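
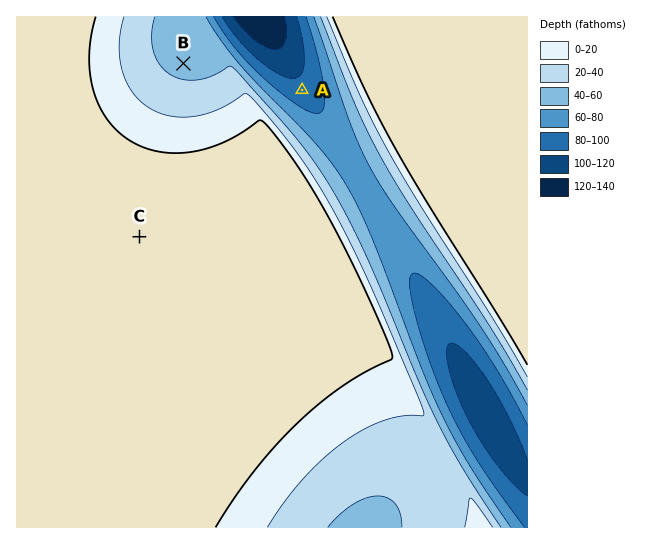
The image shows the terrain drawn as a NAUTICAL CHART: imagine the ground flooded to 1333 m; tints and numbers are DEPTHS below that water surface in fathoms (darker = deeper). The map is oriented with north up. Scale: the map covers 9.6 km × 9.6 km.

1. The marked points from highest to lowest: C B A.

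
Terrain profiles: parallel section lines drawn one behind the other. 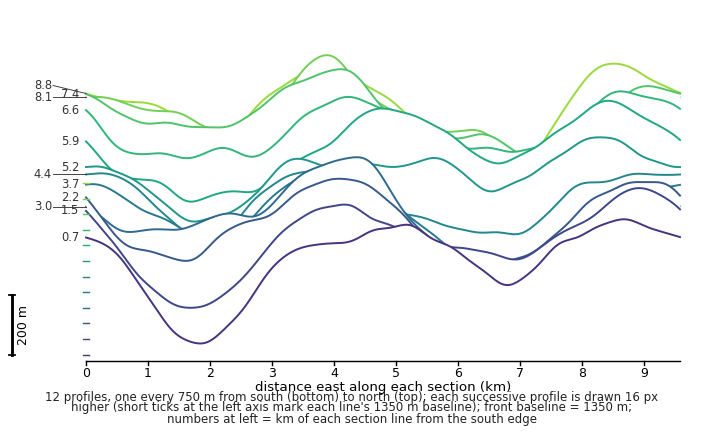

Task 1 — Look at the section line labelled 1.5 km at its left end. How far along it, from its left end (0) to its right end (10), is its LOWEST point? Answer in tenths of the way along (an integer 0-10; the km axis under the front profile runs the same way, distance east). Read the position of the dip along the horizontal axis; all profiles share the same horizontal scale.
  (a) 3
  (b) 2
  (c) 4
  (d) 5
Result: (b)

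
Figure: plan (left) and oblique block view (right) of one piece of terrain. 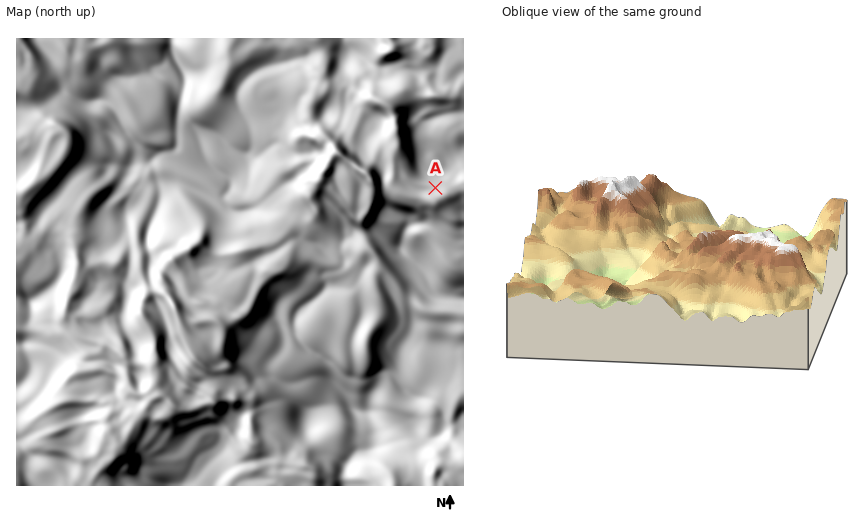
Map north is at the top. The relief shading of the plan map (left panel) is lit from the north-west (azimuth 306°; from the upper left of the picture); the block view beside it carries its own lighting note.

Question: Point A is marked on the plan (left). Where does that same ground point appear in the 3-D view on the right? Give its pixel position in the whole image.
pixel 644 182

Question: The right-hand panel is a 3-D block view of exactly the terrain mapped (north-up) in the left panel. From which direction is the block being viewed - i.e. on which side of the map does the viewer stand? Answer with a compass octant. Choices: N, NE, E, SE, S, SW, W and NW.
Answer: W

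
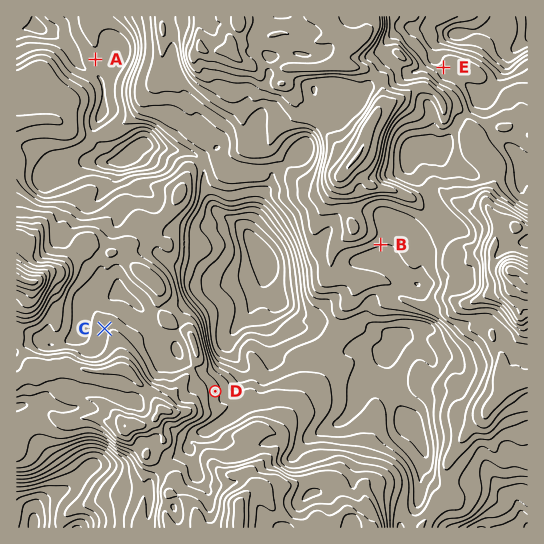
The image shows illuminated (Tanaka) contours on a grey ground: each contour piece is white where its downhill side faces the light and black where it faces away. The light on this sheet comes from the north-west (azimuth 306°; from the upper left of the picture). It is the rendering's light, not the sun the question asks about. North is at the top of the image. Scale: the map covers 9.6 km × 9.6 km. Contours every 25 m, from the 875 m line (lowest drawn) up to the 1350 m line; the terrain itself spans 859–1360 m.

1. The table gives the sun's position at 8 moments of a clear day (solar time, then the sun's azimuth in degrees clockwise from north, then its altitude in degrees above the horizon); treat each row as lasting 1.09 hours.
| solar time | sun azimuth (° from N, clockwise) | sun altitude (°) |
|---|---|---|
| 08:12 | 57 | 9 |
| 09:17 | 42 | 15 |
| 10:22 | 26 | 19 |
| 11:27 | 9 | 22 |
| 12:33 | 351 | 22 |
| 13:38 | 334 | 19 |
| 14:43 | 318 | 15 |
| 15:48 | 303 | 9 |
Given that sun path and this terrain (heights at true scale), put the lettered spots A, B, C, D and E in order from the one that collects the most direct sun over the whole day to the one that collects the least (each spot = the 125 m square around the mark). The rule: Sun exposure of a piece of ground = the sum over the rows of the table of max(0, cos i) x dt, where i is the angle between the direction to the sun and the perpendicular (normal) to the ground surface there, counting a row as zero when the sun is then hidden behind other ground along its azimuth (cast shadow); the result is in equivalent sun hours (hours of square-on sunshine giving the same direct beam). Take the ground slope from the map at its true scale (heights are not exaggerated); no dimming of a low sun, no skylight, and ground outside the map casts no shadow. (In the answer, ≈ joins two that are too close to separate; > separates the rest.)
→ E > C ≈ D ≈ A > B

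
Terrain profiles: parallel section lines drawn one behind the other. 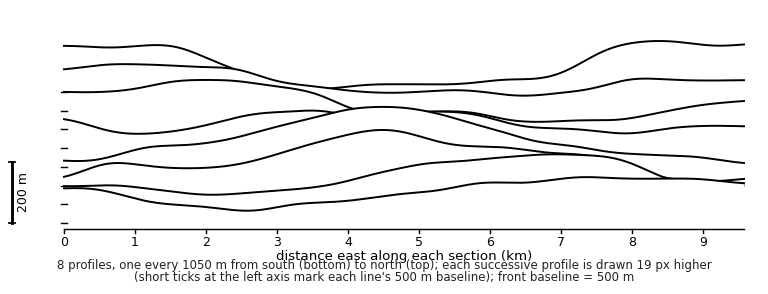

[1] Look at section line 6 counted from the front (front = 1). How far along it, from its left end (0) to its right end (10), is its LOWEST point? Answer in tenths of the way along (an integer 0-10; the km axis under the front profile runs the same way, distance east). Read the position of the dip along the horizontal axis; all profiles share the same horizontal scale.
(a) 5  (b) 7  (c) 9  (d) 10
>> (b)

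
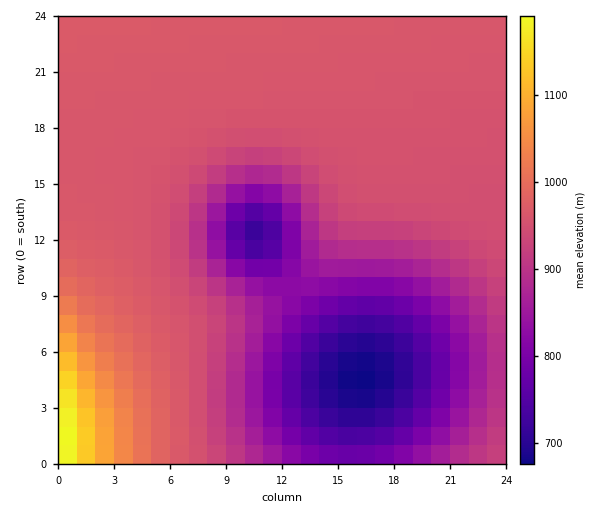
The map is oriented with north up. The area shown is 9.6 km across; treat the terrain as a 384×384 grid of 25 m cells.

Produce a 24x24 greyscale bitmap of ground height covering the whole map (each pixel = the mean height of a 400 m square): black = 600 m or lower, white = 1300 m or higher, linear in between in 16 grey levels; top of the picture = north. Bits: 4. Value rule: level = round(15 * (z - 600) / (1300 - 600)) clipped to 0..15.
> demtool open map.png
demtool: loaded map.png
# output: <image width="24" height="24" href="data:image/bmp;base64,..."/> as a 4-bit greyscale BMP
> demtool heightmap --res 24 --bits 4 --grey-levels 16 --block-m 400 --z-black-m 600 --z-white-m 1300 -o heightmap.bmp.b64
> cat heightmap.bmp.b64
<image width="24" height="24" href="data:image/bmp;base64,Qk2WAQAAAAAAAHYAAAAoAAAAGAAAABgAAAABAAQAAAAAACABAAATCwAAEwsAABAAAAAAAAAAAAAAABEREQAiIiIAMzMzAERERABVVVUAZmZmAHd3dwCIiIgAmZmZAKqqqgC7u7sAzMzMAN3d3QDu7u4A////ANupmIh3ZVREREVmd9upmId2ZUQzM0RWZ8upmId2VEMyIzRFZ8upmId2VDMiIjNFZsqpiId2VDMiIiNFZrqZiId2VEMiIiNFVqmYiId2ZUMyIjNFZqmYiId2ZUQzMzRFZpmIiId2ZVRERERWZ5iIiHdmVVVVRVVmd4iIiHdlRFVVVWZnd4iIiHZUM0VmZmd3d4iIiHZTM0Z3d3d3d4iIiHdUNFZ3d3d3d4iIiHdlVWd3eIh3d4iIiId2Znd3iIiIiIiIiId3d3eIiIiIiIiIiIiHd3iIiIiIiIiIiIiIiIiIiIiIiIiIiIiIiIiIiIiIiIiIiIiIiIiIiIiIiIiIiIiIiIiIiIiIiIiIiIiIiIiIiIiIiIiIiIiIiIiIiIiIiA=="/>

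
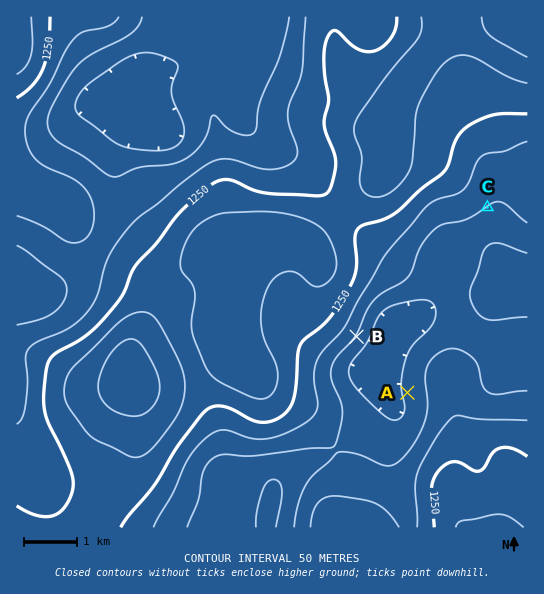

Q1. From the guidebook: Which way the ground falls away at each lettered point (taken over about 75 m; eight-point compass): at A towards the W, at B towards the SE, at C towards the SE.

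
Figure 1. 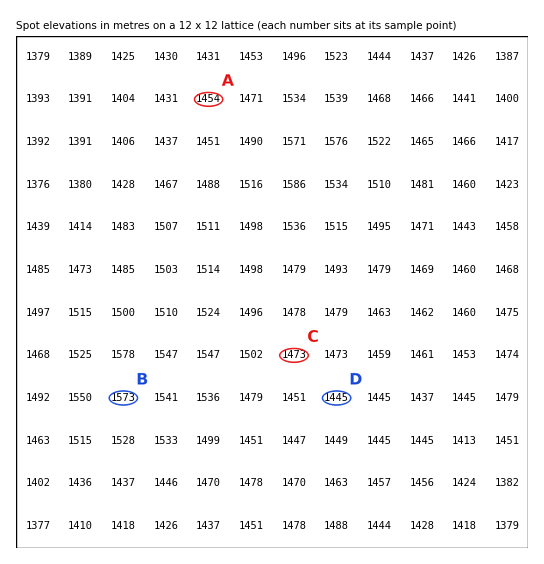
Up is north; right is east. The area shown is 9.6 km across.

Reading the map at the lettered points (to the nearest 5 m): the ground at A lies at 1455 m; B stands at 1575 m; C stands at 1475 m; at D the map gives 1445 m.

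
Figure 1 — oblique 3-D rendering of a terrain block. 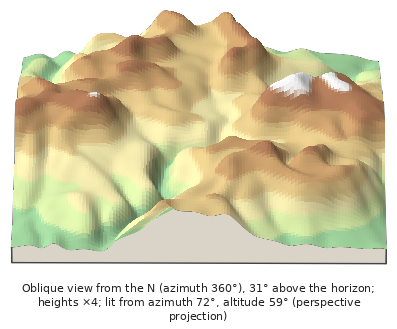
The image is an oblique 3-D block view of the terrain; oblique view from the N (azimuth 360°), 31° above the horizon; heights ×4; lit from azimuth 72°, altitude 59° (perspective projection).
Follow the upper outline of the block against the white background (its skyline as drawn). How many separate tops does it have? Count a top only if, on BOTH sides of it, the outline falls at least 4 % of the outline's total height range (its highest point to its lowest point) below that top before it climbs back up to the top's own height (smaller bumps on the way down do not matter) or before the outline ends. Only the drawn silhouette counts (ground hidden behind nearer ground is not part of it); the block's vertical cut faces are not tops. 2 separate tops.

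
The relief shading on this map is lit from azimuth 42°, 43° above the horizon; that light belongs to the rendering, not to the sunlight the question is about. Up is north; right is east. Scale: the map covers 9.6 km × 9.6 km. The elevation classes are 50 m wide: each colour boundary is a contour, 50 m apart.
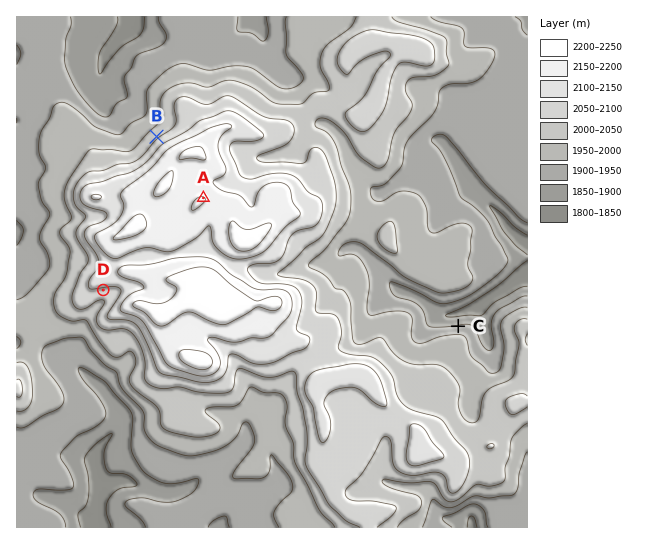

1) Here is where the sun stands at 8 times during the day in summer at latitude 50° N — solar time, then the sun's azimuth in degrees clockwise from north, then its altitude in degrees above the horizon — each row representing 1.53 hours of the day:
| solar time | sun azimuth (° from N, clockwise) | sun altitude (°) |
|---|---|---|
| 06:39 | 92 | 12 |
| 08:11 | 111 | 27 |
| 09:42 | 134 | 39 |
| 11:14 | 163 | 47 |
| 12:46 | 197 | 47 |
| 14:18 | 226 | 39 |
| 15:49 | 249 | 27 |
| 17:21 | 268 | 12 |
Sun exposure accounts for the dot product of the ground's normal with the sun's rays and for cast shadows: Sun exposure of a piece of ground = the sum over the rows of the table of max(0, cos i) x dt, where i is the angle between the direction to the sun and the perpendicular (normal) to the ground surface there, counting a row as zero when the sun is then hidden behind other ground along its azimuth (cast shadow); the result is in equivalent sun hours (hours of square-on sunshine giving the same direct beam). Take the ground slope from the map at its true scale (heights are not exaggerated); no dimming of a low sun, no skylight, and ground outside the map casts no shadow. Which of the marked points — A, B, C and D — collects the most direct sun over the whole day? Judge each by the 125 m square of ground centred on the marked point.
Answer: D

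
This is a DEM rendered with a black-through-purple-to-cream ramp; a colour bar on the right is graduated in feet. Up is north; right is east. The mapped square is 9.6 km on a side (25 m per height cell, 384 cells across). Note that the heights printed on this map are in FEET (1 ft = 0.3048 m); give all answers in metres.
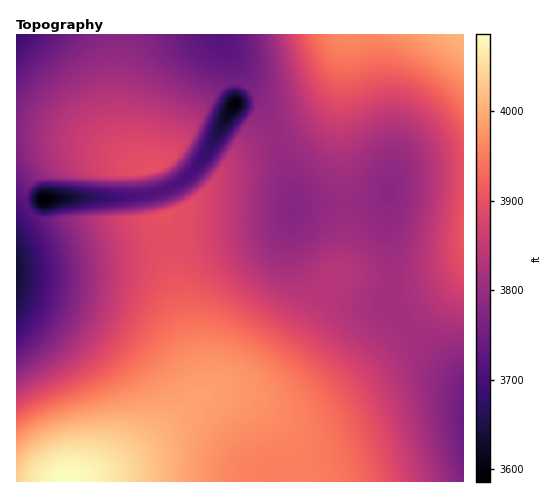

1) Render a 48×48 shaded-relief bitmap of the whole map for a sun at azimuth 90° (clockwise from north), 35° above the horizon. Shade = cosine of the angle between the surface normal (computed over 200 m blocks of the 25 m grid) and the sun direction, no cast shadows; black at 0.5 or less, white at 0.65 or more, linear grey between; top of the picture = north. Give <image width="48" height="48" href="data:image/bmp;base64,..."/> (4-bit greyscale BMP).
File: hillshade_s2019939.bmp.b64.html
<image width="48" height="48" href="data:image/bmp;base64,Qk32BAAAAAAAAHYAAAAoAAAAMAAAADAAAAABAAQAAAAAAIAEAAATCwAAEwsAABAAAAAAAAAAAAAAABEREQAiIiIAMzMzAERERABVVVUAZmZmAHd3dwCIiIgAmZmZAKqqqgC7u7sAzMzMAN3d3QDu7u4A////AFZnd4iIiJmZiIiIiIh3d3eIiImZmZmZmVZmd4iIiIiIiIiIiIh3d3eIiImZmZmZmVVmd3iIiIiIiIiIiIh3d3iIiImZmZmamVVmd3iIiIiIiIiIiIh3d4iIiJmZmZmamVVmd3eIiIiIiIiIiIiIiIiIiJmZmZmZmVVmZ3d4iIiIiIiIiIiIiIiIiJmZmZmZmVVmZ3d3d4iIiIiIiIiIiIiIiZmZmZmZmVVmZnd3d3d3iIiIiIiIiIiIiZmZmZmZmVVmZmZ3d3d3d3iIiIiIiIiIiZmZmZmZmVVmZmZmd3d3d3d4iIiIiIiImZmZmZmZmVVWZmZmZnd3d3d3iIiIiIiJmZmZmZmZmVVVZmZmZmZ3d3d3iIiIiIiZmZmZmZmZiFVVVWZmZmZnd3d3iIiIiImZmZmZiIiIiFVVVVVmZmZnd3d3iIiIiJmZmYiIiIiIiFVVVVVVZmZmd3d4iIiIiJmYiIiIiIiIiFVVVVVVZmZmd3d4iIiIiIiIiIiIiIh3iFVVVVVVVmZmd3eIiIiIiIiIiIiIh3d3d1VVVVVVVmZnd3eIiIiIiIiIiIiId3d3d1VVVVVVVmZnd3eIiIiIiIiIiIiId3d3d1VVVVVVVmZnd3iIiImIiIiIiIiId3ZmZ1VVVVVVVmZnd3iIiJmIiHd3iIiId2ZmZlVVVVVVVmZ3d4iIiZmIh3d3iIiId2ZmZlVVVVVVVmZ3d4iImZmIh3d3eIiId2ZmZlVVVVVVVmZ3eIiImZmIh3d3eIiId2ZlZlVVVVVVZmZ3eIiJmZmYh3d3eIiIdmZVVVVVVVVVZmd3eIiJmZmYh3d3eIiHdmVVVVVVVVVVZmd3eIiJmZmYh3d3eIiHdmVVVVVVVVVWZmd3eIiJmZmYh3d3d4iHdmVVVVZ1RVVVZmZneIiJmZmYh3d3d4iHdmVVVYzGRVVWZVVDNXiJmZmZiHd3d4iHdmVVVb7XVWZmZnZlMRWJmZmZiHd3eIiIdmVVVYzHVVVmZ3iIdRBImZmYh3d3eIiIdmVVVVZ2ZVZmZ4mrumAFmZmYh3d3eIiIdmVVVVVVZmZmd3eL7rUAaZmYh3d3eIiId2VVVVVWZmZnd3d4v/owKJmIh3d3eIiId2ZVVVVmZmZ3d3d4jP+ABZmId3ZneIiId2ZVVVVmZmd3d3eIie/VAXiId2ZneIiId2ZVVVVmZmd3d3eIiL/5EEiHdmZneIiId2ZVVVZmZmd3d3iIiJ7+YAZ3ZmZmeIiId2ZlVWZmZnd3d4iIiIr/owFnZlVmeIiId2ZlVWZmZnd3d4iIiIjf5gBWZVVmeIiId2ZmZmZmZnd3d4iIiIie9wFmVVVWeIiId2ZmZmZmZnd3eIiIiIiJl1ZlVVVWd4iId2ZmZmZmZnd3eIiIiIiIh3ZVREVWd4iHd2ZmZmZmZnd3eIiIiIiId2ZVREVWd4iHd2ZmZmZmZmd3eIiIiIiId2VURERWd4iHd2ZmZ2ZmZmd3eIiIiIiId2VERERWd4h3d3Znd2ZmZmZ3d4iIiIiHdmVENEVWd3d3d3d3dw=="/>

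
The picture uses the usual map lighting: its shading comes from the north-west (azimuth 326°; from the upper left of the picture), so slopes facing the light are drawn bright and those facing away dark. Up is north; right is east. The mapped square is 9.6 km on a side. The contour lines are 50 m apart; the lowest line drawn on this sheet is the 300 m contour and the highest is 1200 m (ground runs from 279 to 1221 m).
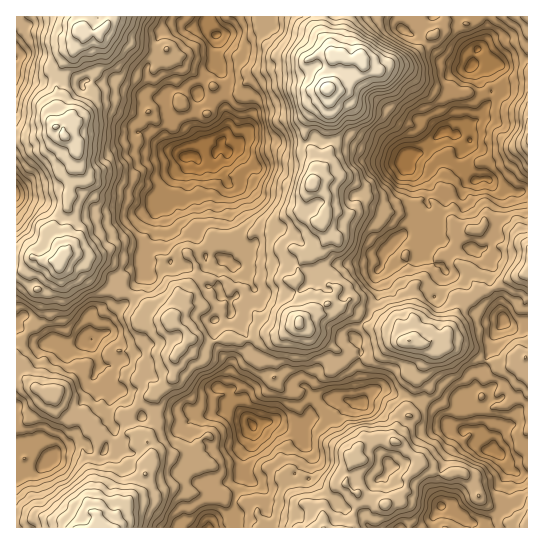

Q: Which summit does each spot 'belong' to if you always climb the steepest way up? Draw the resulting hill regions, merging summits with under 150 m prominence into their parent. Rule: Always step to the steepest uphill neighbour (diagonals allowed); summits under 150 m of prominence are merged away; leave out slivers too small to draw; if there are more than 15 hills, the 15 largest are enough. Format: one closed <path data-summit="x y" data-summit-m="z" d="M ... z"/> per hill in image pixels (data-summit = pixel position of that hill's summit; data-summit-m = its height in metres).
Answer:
<path data-summit="326 87" data-summit-m="1220" d="M483 16l-274 0 0 8-2-1-17 5-17-3-10 6-7 12-1 15-8 9 1 27 5 3 7 1-13 2-6 6-1 25 9 4 14 13 20 8 4 7-5 8-15 8-15 19 1 8 3 3 1 21-17 25 3 20-7 8-7 16-21 23-3 11-31 12-25-1-1-9-13-15-10-5-9 4 0 154 10-5 16-1 7-10 10-8 8-2 7-7 11 1 9 12 7 2 14-21 0-5-7-11-1-9 4-11 10-7 19 16 1 10 9 3 19-3 20-8 18 6-10 2-6 6-2 14 4 10-8 8-1 10 11 9 3 7 10 6 1 41 61 0 1-10-4-8 0-16-8-9-11-6-4-12 0-16 8-8 1-14 26 24 1 13 6 6 9 1 13-18-8-16 9-20 12-3 18 0 11-13 11 0 2-8-7-24-15-11-14-1-10 11-10 18-2-3-7 0-12-12-19 0-22 22-4 8 0 7 4 6-16-14 0-27 3-12 16-12-1-14-6-8-2-11-6-4 8 0 6-13 5-4 3-7-8-19-8-6 12-6 22 2 16-2 8 6 13 6 7 8 9-11 9-4 34-1 9 6 5-5 14 5 6 16 6 6 14-3 22-17 20 15 2 13 8 16 7 4 20 0-3-20-8-13 1-19-16-16 7-2 13-14-1-20 5-13 0-8-13-15-13 1-15-14-2-4 4-11 8-10-13-7 10-9 12-5 13-19 0-11-10-8-9-16 3-13 12-15 0-17z"/><path data-summit="323 527" data-summit-m="903" d="M385 389l-11 2-12 12-12 0-11 13-18 0-11 3-10 20 8 16-13 18-9-1-6-6-1-13-26-24-1 14-8 8 0 16 4 12 11 6 8 9 0 16 4 8 0 10 163 0-1-10 6-9 6-4 9 3 13 13 16 4 17-14 8-13 1-25-8-16-10-8-9-1-3-3 0-11-4-3-17-2-7-2-12-16-14-11-12-1-7-4-11 0z"/><path data-summit="65 137" data-summit-m="1114" d="M57 75l-6 0-10 6-25-4 0 118 22 6 24 18 5 1 14 0 6-3 35 2 12-3 17-8 2-2-1-8 9-13 12-10 9-4 5-8-4-7-20-8-14-13-9-4 1-25 6-6 13-2-22-5-23-12-20 2-9-3-5 3z"/><path data-summit="107 527" data-summit-m="1082" d="M121 391l-10 7-4 11 0 5 8 15 0 5-14 21-7-2-9-12-11-1-7 7-8 2-10 8-7 10-16 1-10 6 1 54 190 0 2-2-1-39-10-6-3-7-11-9 1-10 8-8-4-10 2-14 6-6 10-2-18-6-20 8-19 3-9-3-1-10z"/><path data-summit="409 341" data-summit-m="1001" d="M383 264l-6 6 0 29-8 16-14 16 0 7 6 13-4 20 6 28 14-10 8 0 10 6 11 0 7 4 9 0 12 8 17 20 12 2-4-30 2-3 8-1 4-5 4-15 7-6 9-32 11-16-2-2-20 0-7-4-8-16-2-13-20-15-22 17-14 3-6-6-6-16z"/><path data-summit="299 321" data-summit-m="1016" d="M289 259l-11 2-27-2-12 6 8 6 1 7 7 11-14 25-5 1 11 22 1 14-16 12-3 12 0 27 13 11-1-10 4-8 25-23 16 1 12 12 7 0 2 3 17-26 3-3 7 0 12 4 10 8 3 6-2-12 4-14-6-13 0-7 14-16 8-16 0-30-8-6-34 1-9 4-9 11-7-8-13-6z"/><path data-summit="59 263" data-summit-m="1091" d="M18 196l-2 1 0 121 7-3-6-10 2-8 8-10 10-4 8 7-1 24-3 8 8 15 0 7 25 1 31-12 3-11 15-16-3-8 1-5 9-4 13-14-3-20 17-25-1-21-3-2-19 9-12 3-35-2-6 3-14 0-5-1-24-18z"/><path data-summit="81 31" data-summit-m="1138" d="M207 16l-190 0-1 59 18 6 7 0 10-6 26 5 4 3 5-3 9 3 20-2 23 12 9 2 0-28 8-9 0-9 5-15 13-9 17 3 16-4 2-2z"/><path data-summit="527 141" data-summit-m="810" d="M527 16l-43 1 3 4 0 17-12 15-3 13 9 16 10 8 0 11-13 19-12 5-10 9 13 7-10 16 0 9 15 14 13-1 10 9 16 4 15-1z"/><path data-summit="527 271" data-summit-m="886" d="M499 188l-3 1 4 5 0 8-5 13 1 20-13 14-7 2 16 16-1 19 8 13 5 22 3 3 10 0 11-3 0-128-15-1z"/>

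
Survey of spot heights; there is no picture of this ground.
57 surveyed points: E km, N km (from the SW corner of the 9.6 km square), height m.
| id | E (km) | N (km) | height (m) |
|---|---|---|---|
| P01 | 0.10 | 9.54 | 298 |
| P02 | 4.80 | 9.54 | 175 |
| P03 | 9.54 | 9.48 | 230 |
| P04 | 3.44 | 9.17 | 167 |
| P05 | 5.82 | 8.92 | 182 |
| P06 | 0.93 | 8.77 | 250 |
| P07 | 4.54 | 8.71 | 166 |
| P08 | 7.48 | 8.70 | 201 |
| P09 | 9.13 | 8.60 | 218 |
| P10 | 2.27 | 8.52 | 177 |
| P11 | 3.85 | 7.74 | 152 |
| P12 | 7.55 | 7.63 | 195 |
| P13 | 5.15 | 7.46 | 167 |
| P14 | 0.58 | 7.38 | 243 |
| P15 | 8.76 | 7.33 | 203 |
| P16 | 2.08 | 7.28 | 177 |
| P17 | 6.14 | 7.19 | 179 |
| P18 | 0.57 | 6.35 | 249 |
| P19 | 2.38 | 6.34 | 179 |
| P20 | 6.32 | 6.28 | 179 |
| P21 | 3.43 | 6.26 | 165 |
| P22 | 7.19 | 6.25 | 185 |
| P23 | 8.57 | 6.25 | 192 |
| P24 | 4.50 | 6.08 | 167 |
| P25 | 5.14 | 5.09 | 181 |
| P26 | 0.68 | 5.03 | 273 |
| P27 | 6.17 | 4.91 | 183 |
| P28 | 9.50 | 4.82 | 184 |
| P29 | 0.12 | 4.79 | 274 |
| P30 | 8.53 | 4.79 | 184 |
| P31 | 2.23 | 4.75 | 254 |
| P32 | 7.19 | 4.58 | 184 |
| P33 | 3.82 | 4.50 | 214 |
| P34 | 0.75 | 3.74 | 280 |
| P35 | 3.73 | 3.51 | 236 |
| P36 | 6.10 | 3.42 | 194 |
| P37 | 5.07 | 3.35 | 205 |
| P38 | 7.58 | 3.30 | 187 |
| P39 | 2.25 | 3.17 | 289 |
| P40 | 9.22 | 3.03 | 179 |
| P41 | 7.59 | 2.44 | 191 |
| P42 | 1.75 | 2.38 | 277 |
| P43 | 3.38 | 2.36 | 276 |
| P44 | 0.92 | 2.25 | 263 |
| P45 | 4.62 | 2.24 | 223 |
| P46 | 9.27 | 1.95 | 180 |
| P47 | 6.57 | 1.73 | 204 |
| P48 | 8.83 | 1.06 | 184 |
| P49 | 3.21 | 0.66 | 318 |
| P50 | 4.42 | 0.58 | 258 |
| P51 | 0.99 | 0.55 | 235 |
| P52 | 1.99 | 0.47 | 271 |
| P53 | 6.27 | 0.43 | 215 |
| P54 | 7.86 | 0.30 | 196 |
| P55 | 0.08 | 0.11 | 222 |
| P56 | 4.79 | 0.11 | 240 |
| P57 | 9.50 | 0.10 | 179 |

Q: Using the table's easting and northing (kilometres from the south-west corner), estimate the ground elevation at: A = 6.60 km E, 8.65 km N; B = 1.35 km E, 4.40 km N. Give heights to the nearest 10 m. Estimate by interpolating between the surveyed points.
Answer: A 190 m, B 280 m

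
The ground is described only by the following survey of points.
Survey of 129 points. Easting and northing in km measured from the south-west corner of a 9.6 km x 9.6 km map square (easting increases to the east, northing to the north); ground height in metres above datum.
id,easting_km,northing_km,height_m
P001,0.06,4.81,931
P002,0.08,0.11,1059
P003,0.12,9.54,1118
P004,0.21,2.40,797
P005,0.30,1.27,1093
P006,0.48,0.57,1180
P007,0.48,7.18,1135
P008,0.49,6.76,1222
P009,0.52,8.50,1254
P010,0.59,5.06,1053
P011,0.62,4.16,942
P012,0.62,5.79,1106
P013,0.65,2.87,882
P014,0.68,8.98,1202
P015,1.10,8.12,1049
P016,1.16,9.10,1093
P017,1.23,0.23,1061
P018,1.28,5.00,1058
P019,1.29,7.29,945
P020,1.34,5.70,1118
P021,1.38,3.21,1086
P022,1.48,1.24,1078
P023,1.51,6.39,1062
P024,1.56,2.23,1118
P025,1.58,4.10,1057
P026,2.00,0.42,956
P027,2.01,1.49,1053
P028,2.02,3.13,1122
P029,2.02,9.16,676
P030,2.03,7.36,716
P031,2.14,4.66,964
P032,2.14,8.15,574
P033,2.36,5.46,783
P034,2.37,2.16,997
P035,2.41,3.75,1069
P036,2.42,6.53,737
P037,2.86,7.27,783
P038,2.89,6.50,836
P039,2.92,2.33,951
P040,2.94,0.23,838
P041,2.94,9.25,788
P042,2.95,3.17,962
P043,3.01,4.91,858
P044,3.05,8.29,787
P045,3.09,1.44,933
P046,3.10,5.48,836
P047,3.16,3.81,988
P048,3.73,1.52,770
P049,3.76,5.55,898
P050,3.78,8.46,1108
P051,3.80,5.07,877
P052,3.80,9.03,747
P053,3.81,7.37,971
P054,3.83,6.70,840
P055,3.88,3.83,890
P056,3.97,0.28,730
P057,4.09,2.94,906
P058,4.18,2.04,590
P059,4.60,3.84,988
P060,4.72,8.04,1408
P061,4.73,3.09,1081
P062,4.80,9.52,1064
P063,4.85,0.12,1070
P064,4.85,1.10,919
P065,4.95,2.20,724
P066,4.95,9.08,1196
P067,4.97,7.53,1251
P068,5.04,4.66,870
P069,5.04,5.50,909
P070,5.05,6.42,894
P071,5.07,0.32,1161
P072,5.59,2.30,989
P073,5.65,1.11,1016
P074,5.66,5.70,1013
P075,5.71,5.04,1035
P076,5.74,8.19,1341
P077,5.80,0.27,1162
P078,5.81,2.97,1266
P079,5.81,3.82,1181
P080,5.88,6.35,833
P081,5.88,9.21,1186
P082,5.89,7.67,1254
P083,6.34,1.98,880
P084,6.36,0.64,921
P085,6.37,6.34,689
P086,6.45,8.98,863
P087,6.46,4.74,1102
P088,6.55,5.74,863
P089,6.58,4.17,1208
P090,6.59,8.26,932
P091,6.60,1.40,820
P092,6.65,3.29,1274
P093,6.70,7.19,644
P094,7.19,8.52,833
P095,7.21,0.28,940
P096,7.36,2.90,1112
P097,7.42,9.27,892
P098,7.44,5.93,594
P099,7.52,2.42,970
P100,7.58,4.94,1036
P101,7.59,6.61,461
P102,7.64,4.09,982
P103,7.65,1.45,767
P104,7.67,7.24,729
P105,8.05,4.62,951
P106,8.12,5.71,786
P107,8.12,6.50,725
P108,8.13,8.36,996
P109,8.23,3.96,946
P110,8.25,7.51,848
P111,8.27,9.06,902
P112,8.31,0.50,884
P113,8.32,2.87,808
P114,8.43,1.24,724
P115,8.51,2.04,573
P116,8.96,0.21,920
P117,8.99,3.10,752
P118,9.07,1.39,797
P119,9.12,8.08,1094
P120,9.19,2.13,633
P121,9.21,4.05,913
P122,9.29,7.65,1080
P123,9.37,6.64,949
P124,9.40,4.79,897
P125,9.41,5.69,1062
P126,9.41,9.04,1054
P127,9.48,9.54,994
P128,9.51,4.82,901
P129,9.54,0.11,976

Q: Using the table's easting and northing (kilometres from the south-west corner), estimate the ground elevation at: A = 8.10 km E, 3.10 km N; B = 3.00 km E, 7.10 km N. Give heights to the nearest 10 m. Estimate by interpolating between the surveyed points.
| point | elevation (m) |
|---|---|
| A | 880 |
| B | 760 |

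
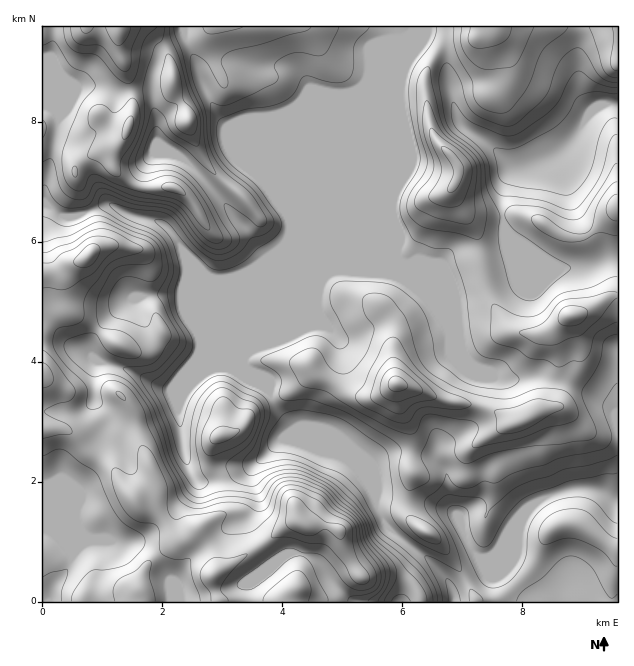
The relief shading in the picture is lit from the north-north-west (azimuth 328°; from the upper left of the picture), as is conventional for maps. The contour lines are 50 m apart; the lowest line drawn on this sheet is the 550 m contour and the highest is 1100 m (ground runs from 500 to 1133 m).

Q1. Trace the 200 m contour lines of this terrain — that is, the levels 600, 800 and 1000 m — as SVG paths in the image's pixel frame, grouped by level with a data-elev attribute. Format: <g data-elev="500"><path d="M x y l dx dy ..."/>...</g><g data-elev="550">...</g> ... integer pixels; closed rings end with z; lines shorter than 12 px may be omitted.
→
<g data-elev="600"><path d="M442 601l-3-15-14-30 8 2 25 13 3 0 0-3-2-13-6-15-17-29 1-7 5-6 7-3 32 3 3 3 2 4-1 13 8-11 18-16 9-5 13-6 17-4 13-6 27-5 18-5 9-5"/><path d="M483 601l-3-6-10-6-1 12"/><path d="M617 538l-9-4-19-21-6-3-8-1-13 1-12 5-8 8-3 11 1 7 4 3 24-6 16 4 18 9 12 14 3 1"/><path d="M617 118l-6 1-7 7-5 12-9 33-9 14-9 9-9 1-18-4-25-4-15-4-6-5-5-27 0-3 15 1 8-1 34-18 14-12 10-18 6-5 14-3 22 2"/></g><g data-elev="800"><path d="M384 601l12-22 1-8-2-6-23-25-7-18-5-8-29-28-24-13-14-4-9 1-10 3-8 4-9 8-4 1-14-2-8-6-5-10 1-5 23-20 9-19 1-12-2-6-4-3-12-4-18-11-7 1-8 7-7 15-5 16-1 14 5 28 7 14-3 4-6 2-5-1-4-5-15-24-10-32-7-19-18-30 2-4 12-3 6-4 16-18 4-7-2-9-20-38 10-24-3-21-5-9-6-6-32-13-20-12-4-5 3-9 5-2 28 10 35 6 9 6 22 29 9 7 8 2 7 0 8-4 5-4 2-5-1-7-12-21-2-6 1-3 8 4 24 18 5 1 3-2 2-3-1-5-12-19-8-9-22-18-12-18-4-15-3-27-13-36-1-18 3-3 11 7 15 24 4 3 3-2 1-5-7-20 2-4 3-3 9-4 25-6 29-9 16-4 6-4"/><path d="M500 433l12 0 15-4 24-15 11-5 1-4-4-3-21-3-24 8-18 3-1 2 1 8 0 9z"/><path d="M399 423l10-1 8-11 5-3 8-1 28 3 9-2 4-3-3-5-23-9-20-15-13-13-13-23-7-3-4 2-5 5-19 40-7 9-2 4 3 5 6 5z"/><path d="M617 292l-9 0-18 5-27 3-6 5-13 17-8 4-15 5-2 2 19 11 12 1 7-1 11-5 15-5 16-15 12-16 6-5"/><path d="M459 223l11 0 4-6 0-21 3-22-1-9-8-12-26-21-12-28-3-4-4 9 0 18 2 12 8 20 1 9-4 10-14 17-1 9 4 6 14 6z"/><path d="M617 194l-3 1-4 4-4 11 4 8 7 3"/><path d="M462 27l-1 15 4 12 11 12 6 3 6 1 21-3 6-2 6-10 13-28"/><path d="M612 27l1 13-2 24 2 5 4 2"/></g><g data-elev="1000"><path d="M155 601l-6-24 2-13-2-4-4 2-9 9-14 6-5 5-4 9 2 10"/><path d="M328 601l-1-4-8-16-7-16-5-6-6-3-11 3-19 17-19 13-11 0-4-3 0-3 8-7 32-23 8-4 5-1 12 5 14 0 7 3 9 10 12 16 8 6 9 2 10-2 5-6 0-9-16-26-4-21-6-7-16-10-14-14-19-8-11-2-6 1-5 4-5 20-3 5-14 13-7 4-18 2-9-2-1-6 4-12-3-3-35 4-13 4-5-3-2-6-1-21-3-11-12-25-6-6-4-1-4 4-1 19-3 5-6 0-12-6-3 1-1 9 3 14 7 15 9 10 8 5 13 1 5 3 2 6 1 18 3 5 12 4 15 0 2 17 7 18 1 7"/><path d="M43 438l29-5-1-4-3-4-20-10-3-4 10-6 15-4 4-5 1-5-1-4-19-26-8-8-4-3"/><path d="M124 400l1 0 1-1-3-5-4-2-3 0 1 4z"/><path d="M43 288l19 2 9-3 23-14 12-15 11-9 2-5-3-3-6-3-10-2-8 1-6 2-12 10-12 4-9 9-10 1"/><path d="M181 195l4 0 0-2-4-6-5-3-9-2-5 4 0 3 2 1z"/><path d="M74 177l2 0 1-2 0-6-1-3-2 0-2 3z"/><path d="M116 177l4-2 1-15 13-21 5-15 1-9-1-9-3-6-3-2-3 1-14 13-4 0-8-7-6-1-6 3-4 7 1 11 7 8-8 20 0 4 12 6 10 11z"/><path d="M63 27l2 13 6 9 8 4 18 2 20 23 11 6 5-3 3-6 8-35 13-13"/></g>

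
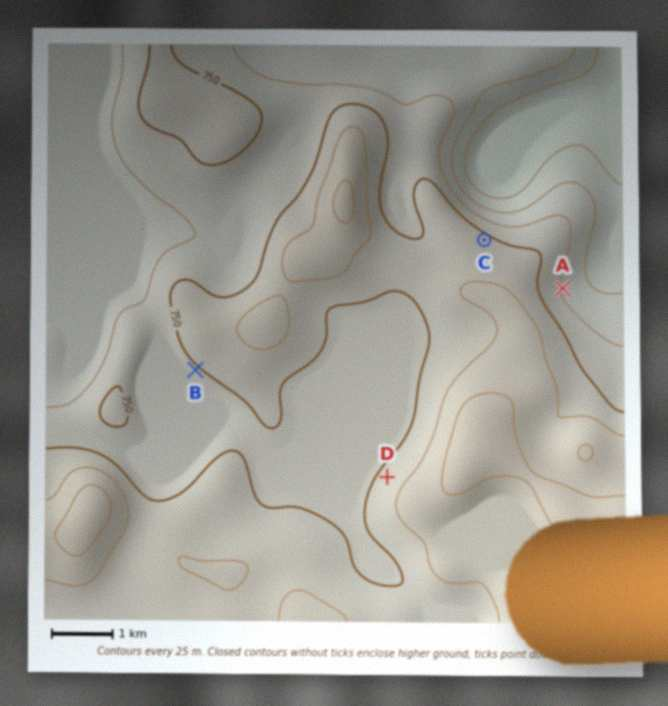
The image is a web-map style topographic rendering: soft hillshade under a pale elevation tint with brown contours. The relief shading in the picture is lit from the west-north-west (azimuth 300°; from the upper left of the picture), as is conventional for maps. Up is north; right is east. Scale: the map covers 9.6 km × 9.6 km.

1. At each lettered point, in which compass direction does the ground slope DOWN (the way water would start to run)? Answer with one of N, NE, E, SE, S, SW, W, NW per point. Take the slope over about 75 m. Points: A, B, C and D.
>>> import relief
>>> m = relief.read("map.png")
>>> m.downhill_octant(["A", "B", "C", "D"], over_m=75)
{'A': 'E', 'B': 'SW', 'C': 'NE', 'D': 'NW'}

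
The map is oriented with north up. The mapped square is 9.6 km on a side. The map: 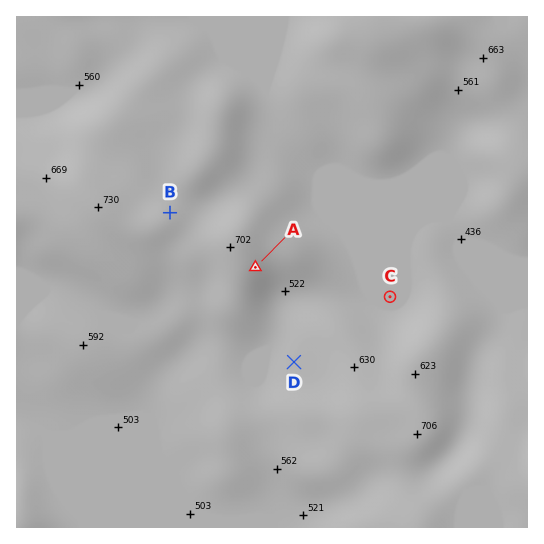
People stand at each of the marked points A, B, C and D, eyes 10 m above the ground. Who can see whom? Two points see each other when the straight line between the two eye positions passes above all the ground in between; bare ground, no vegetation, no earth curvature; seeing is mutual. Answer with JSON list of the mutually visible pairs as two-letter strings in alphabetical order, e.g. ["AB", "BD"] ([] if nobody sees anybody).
["AC", "AD"]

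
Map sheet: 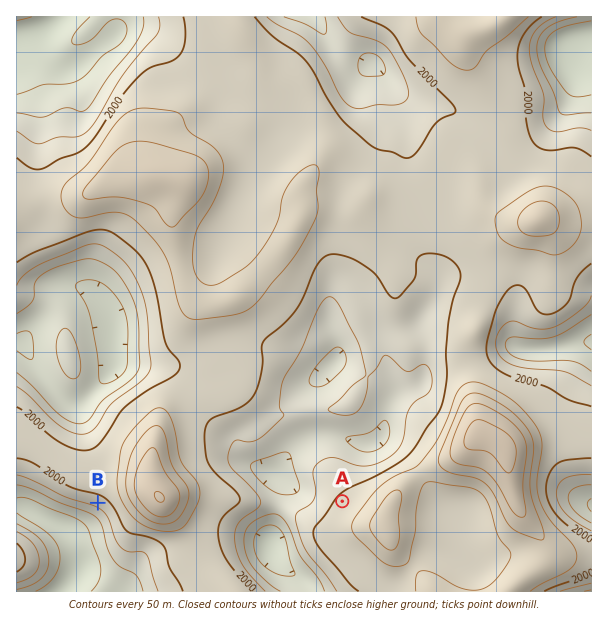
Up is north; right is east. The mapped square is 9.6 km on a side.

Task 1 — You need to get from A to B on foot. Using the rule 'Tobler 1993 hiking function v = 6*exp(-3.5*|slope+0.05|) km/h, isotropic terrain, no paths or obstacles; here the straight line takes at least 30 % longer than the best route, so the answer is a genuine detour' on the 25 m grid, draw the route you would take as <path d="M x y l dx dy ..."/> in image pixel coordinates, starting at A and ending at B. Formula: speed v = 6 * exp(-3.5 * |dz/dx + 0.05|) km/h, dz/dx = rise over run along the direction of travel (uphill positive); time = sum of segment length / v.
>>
<path d="M342 501l-15 0-12 6-51 0-54 27-10 0-3 2-44 0-7-3-5 0-15-8-16-16-12-6"/>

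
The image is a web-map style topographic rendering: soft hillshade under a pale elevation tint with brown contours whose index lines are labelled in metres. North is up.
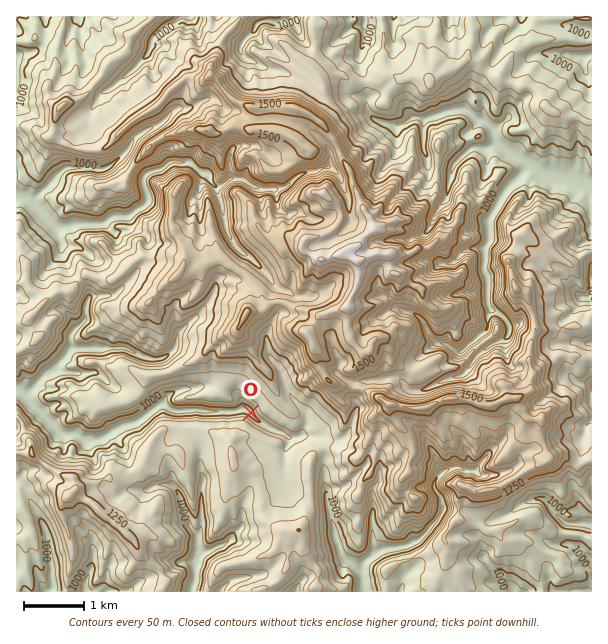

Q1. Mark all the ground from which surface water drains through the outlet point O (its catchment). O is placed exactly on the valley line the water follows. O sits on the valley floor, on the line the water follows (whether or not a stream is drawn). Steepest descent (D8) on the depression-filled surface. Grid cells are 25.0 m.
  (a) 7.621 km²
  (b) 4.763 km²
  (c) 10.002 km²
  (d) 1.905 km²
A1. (b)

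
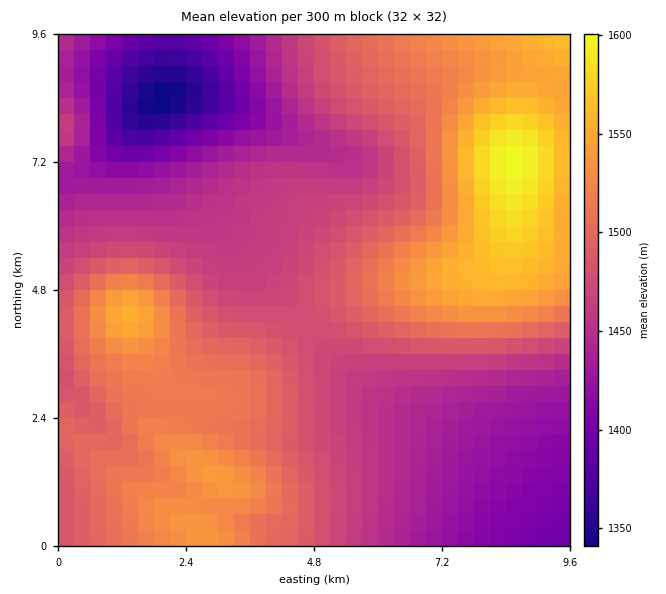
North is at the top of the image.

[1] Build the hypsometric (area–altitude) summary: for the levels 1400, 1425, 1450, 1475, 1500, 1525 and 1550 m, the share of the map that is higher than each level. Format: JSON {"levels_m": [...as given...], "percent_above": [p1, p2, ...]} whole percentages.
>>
{"levels_m": [1400, 1425, 1450, 1475, 1500, 1525, 1550], "percent_above": [94, 86, 73, 55, 37, 20, 9]}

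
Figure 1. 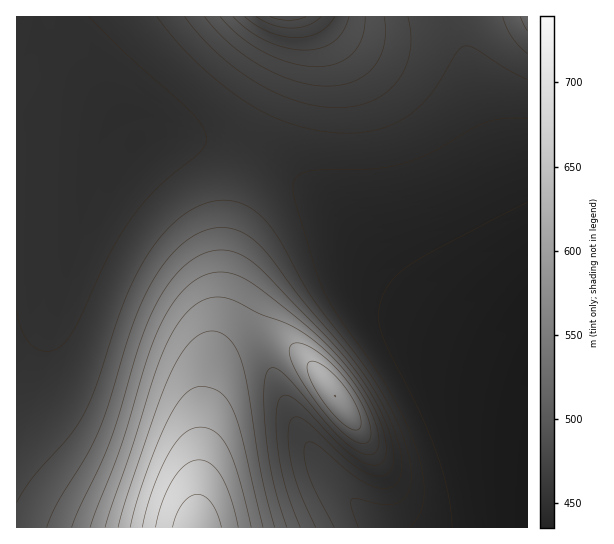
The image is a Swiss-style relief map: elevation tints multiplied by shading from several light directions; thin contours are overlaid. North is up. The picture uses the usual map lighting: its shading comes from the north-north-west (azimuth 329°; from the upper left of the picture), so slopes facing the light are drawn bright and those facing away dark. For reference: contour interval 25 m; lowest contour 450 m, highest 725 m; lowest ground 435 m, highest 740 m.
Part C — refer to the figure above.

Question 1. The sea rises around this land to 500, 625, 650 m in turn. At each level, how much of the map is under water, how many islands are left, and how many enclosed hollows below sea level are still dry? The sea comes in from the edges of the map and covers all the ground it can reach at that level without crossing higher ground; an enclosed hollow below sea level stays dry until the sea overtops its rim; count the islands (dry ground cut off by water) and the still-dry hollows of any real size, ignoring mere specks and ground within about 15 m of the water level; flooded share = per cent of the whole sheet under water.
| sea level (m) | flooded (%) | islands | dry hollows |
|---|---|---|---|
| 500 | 58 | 0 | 0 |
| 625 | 90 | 1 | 0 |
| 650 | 94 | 1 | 0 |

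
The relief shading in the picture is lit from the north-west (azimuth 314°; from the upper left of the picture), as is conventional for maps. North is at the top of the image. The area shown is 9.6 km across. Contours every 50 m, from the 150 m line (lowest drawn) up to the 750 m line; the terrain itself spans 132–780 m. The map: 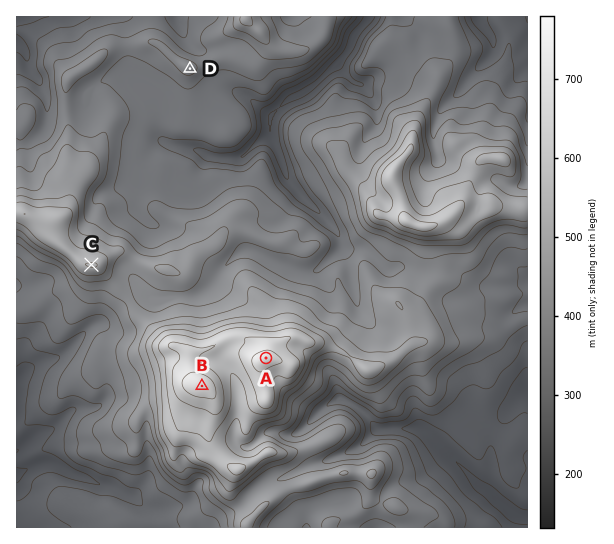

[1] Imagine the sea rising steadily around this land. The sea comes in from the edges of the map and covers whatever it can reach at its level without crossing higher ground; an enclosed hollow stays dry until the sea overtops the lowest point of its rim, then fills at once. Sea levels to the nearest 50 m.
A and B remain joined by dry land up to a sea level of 700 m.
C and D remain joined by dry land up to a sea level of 350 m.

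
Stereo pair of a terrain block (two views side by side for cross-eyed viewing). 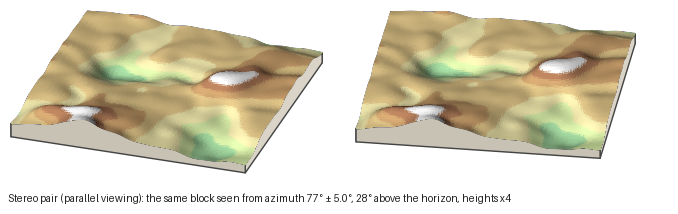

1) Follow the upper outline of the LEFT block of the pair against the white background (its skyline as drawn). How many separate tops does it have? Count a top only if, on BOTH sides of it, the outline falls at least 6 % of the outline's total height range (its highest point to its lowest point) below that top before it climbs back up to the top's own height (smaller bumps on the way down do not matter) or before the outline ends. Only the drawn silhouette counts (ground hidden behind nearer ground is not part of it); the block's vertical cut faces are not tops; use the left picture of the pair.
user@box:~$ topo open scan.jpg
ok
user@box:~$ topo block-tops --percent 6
1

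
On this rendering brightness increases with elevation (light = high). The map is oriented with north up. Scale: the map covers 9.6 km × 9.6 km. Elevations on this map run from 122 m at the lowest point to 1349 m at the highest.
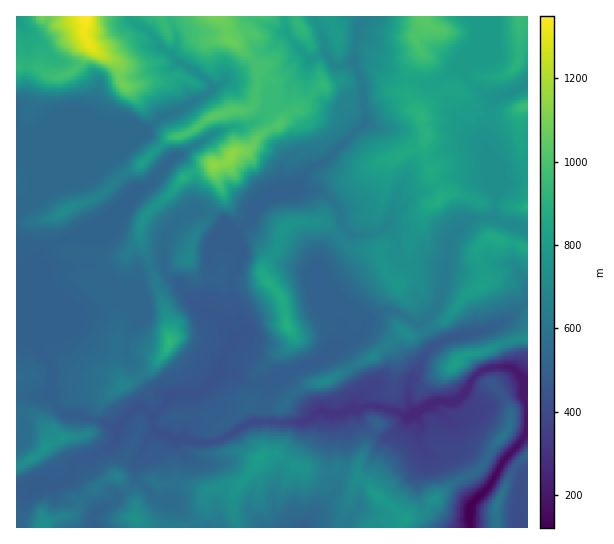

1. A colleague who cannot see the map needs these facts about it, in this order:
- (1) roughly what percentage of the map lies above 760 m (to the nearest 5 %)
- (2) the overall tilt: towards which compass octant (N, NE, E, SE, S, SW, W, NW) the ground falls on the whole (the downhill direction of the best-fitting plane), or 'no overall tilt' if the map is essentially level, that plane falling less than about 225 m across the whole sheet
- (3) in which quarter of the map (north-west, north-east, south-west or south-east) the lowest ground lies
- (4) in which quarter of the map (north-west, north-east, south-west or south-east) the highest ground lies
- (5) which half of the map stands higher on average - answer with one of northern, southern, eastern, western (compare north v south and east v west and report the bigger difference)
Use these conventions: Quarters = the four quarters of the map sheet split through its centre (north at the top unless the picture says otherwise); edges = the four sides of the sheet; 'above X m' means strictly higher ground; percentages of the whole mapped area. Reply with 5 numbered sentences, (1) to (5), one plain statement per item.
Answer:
(1) Ground above 760 m makes up about 25 % of the sheet.
(2) Overall the map slopes down towards the south.
(3) Look to the south-east quarter for the lowest ground.
(4) The highest point lies in the north-west quarter of the map.
(5) On average the northern half of the map is the higher ground.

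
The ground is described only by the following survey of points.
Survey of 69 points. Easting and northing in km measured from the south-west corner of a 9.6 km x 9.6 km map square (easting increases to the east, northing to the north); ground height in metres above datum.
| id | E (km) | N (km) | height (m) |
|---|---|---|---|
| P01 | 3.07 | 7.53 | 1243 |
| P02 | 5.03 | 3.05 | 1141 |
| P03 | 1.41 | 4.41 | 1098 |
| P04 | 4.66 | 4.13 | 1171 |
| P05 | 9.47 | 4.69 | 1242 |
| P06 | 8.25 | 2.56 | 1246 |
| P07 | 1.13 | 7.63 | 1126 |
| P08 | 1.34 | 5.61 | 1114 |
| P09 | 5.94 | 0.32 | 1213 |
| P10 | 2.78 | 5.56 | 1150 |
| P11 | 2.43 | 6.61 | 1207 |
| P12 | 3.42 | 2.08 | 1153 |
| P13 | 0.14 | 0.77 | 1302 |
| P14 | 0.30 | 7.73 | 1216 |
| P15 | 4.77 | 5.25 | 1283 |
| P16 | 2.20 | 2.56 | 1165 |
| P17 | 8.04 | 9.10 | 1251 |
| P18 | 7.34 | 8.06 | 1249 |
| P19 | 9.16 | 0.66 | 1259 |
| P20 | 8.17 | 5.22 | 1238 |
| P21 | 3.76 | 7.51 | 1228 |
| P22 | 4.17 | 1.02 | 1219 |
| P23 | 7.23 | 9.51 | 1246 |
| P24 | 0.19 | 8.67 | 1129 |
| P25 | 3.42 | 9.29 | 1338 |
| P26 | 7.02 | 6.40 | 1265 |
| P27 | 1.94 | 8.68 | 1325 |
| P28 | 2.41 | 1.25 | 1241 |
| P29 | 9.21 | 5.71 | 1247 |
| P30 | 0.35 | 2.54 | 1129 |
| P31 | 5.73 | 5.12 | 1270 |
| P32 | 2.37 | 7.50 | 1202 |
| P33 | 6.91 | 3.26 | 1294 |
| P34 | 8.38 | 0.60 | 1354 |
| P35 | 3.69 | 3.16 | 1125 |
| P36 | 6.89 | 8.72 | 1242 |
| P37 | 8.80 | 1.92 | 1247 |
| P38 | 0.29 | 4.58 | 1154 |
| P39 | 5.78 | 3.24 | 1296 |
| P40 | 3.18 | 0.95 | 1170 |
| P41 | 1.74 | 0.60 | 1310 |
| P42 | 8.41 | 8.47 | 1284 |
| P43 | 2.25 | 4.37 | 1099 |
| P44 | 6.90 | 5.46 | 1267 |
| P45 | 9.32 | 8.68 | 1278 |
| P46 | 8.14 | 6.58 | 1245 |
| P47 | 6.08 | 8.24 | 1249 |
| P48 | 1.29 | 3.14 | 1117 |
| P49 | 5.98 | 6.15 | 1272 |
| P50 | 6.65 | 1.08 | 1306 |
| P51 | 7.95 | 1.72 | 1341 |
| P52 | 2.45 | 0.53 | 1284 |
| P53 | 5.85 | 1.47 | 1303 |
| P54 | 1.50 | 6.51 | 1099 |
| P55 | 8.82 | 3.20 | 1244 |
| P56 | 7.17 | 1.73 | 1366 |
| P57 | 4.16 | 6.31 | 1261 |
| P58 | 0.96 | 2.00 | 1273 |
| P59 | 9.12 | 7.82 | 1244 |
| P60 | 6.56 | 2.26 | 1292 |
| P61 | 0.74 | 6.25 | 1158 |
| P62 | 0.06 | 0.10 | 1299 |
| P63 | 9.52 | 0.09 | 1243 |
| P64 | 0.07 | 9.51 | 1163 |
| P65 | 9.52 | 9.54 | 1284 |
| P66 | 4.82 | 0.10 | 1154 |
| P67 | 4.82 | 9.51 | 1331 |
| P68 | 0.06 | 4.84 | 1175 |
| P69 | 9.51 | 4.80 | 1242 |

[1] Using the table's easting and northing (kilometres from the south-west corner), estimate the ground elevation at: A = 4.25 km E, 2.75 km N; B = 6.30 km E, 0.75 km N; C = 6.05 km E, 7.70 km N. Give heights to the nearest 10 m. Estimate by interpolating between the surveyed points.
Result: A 1170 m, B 1230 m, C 1240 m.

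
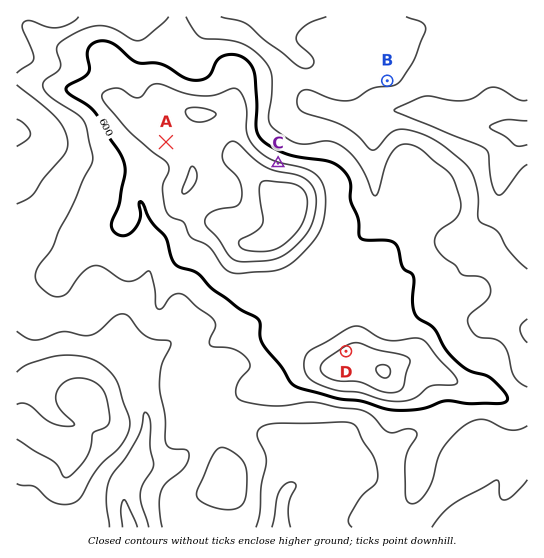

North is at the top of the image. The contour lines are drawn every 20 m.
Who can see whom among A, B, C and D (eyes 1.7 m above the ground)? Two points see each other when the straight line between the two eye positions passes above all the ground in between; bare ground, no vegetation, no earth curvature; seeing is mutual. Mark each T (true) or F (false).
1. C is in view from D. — F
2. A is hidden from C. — T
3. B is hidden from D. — F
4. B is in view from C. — T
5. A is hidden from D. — T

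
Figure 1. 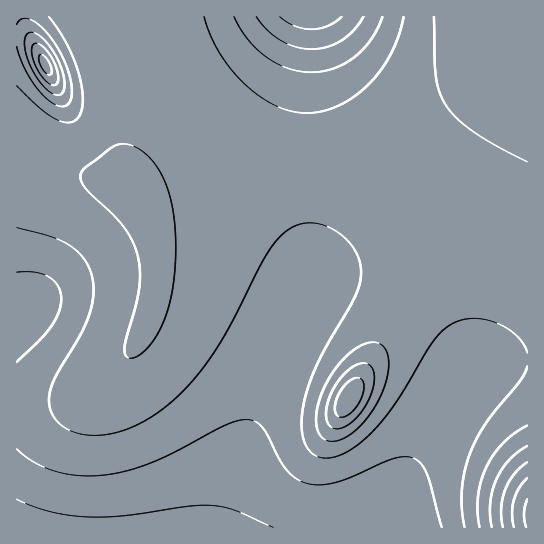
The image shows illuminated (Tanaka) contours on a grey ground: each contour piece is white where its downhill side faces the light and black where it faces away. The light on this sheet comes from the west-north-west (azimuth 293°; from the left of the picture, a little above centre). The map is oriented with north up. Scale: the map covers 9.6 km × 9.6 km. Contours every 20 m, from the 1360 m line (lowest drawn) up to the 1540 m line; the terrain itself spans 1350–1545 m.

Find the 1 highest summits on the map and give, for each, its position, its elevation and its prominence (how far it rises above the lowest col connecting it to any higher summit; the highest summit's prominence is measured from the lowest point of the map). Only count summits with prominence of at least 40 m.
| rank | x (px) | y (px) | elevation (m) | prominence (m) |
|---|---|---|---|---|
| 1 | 349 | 398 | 1518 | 78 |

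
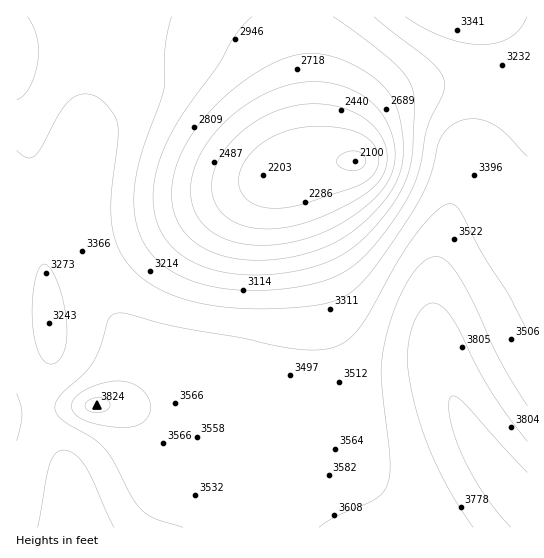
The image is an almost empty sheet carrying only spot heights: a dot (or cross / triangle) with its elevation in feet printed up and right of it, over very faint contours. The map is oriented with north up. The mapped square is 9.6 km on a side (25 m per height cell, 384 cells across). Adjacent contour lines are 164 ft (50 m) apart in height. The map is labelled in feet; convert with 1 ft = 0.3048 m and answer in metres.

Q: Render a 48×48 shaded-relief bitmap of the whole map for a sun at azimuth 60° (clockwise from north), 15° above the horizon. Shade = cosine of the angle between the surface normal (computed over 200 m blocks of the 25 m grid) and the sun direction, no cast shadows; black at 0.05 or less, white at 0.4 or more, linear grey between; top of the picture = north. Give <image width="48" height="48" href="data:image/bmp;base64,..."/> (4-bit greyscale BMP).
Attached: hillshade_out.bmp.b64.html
<image width="48" height="48" href="data:image/bmp;base64,Qk32BAAAAAAAAHYAAAAoAAAAMAAAADAAAAABAAQAAAAAAIAEAAATCwAAEwsAABAAAAAAAAAAAAAAABEREQAiIiIAMzMzAERERABVVVUAZmZmAHd3dwCIiIgAmZmZAKqqqgC7u7sAzMzMAN3d3QDu7u4A////AKu7qXZVZnd3d3iIiJmZmZmZmZiHdmVVZru7qHVVZnd4iIiIiZmZmZmZmZiHZlVVZ7u7qHVVZ3iIiIiImZmZmZmZmYh2ZVVWeLu7qGVVZ3iIiIiZmZmZmZmZmId2VVVnmru7mGVVZ4iIiZmZmZmZmZmZmIdlVVZ5q7u6l2VVZ4iJmZmZmZmZmZmZiHZlVWeKzLu6h1VWZ4iZmZmZmZmZmZmZiHZVVWib3buphlRWeImZmZmZmZmZmZmYh2ZVVnm83ruoZDNGeJmZmZmZmZmZmZmYh2VVZ4rN7rqXQiNWiZmZmZmZmZmZmZmIdmVVaJve7rqGMRR5mqqqmZmZmZmZmZmIdlVWeaze7rqWMki8u6qqqZmZmZmZmZmHdlVWib3u7ruoZovMy7qqqpmZmZmZmZiHZlVnis3u7cu5iJq7u7qqqqmZmZmZmZiHZVVnm93u3cy5iIiaqqqqqqmZmZqpmZiHZVVorN7t3My5h3eJqqqqqqqqqqqqqZiHZVZ5vN7tzMy5h3eJmqqqqqqqqqqqqZh3ZVZ5vd7dzMypdmeImaqqqqqqqqqqqZh3ZVaKvd3cy8ypdmeJmqqqu7u7u6qqqph2ZWeKzd3cu8uodmeJqru7u7u7u7u6qph2ZWeazd3cu8uodneaq7vMzMzMu7u6qph2Zmebzd3Mu8uYdniau8zM3czMzLu7qph2Zmebzd3Lu8uYd3mrvM3d3d3czMu7qph2ZmebzdzLusuYd4mrzN3e7d3dzMu7qph2ZmebzdzLqruYd4q8zd7u7u3dzMu7qph2ZmebzMy7qrqYeJq83e7u7u7d3Mu7qZh2ZmeavMy7qrqYeJq83u7u7u7d3Mu6qZh2VWeKvMy6qrqYeJvN3u7u7u7dzMu6qZh2VWeKvMu6qrqYiKvN3u7u7u7dzLu6qZh2VVaJq7u6qrqIiKvN3u7u7u3dzLuqqZh2VEV5q7u6qrqIiavN3u7u7t3cy7qqqpl2Q0Romru6qbqIiavN3e7u7d3Mu7qqqqqGQiNXmquqqbqIiavM3d7t3dzMu6qqqrqFIRJGiaqqqqmIiavM3d3d3czLuqmZqrqEAAE1eJqqqqmIiau8zd3d3My7qpmZmqlhAAAkaKq7qqmIiaq8zMzMzMu6qZmIiIdAAAAkeau7qqmIiZq7zMzMy7uqmZiId2UgAAE1eau7qpmIiaq7vMzMu7uqmYh3dlQhABJGiau7qpiIiaqru7u7u7qpmYh3ZlQyESNWiaqqqZh4iaqru7u7u6qpmIh3ZlQzIzRXiZqqmYh4iZqru7u7u6qpmIh3ZlREM0VneJmZmYd3iZqqu7u7uqqpmYh3ZlVERFVmeIiZmXd3iZqqqru7uqqpmYh3ZmVVRVVmd4iImXZ3iZqqqqqqqqqqmYiHdmVVVVVWZ3iImWZniZqqqqqqqqqqmZiId2ZVVVVWZ3iImWZniZmqqqqqqqqqmZmId2ZVREVVZ3iJmWZniZmqqqqqqqqqmZiId2VURERVZ3iJmWZniZmqqqqqqqqpmZiHdmVURERVZ4iZqg=="/>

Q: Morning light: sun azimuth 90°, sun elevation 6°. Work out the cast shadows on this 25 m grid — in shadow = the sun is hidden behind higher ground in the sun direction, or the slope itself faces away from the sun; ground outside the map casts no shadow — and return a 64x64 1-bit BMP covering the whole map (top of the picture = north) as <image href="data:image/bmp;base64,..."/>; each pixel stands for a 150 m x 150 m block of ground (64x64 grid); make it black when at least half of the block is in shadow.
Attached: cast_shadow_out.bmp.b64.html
<image width="64" height="64" href="data:image/bmp;base64,Qk0+AgAAAAAAAD4AAAAoAAAAQAAAAEAAAAABAAEAAAAAAAACAAATCwAAEwsAAAIAAAAAAAAA////AAAAAAAAAAAAAAAAAAAAAAAAAAAAAAAAAAAAAAAAAAAAAAAAAAAAAAAAAAAAAAAAAAAAAAAAAAAAAAAAAAAAAAAAAAAAAAAAAAAAAAAAAAAAAAAAAAAAAAAAAAAAAAAAAAAAAAAAAAAAAAAAAA+AAAAAAAAAP4AAAAAAAAA/gAAAAAAAAB+AAAAAAAAAD4AAAAAAAAABAAAAAAAAAAAAAAAAAIAAAAAAAAADgAAAAAAAAAeAAAAAAAAAB4AAAAAAAAAPgAAAAAAAAA+AAAAAAAAAH4AAAAAAAAAfgAAAAAAAAD+AAAAAAAAAP4AAAAAAAAA/gAAAAAAAAH+AAAAAAAAA/4AAAAAAAAP/gAAAAAAAD/+AAAAAAAAf/8AAAAAAAH//wAAAAAAA///AAAAAAAH//8AAAAAAAf//4AAAAAAB///gAAAAAAP///AAAAAAA///8AAAAAAD///wAAAAAAH///gAAAAAAf//+AAAAAAB///4AAAAAAD///wAAAAAAP///AAAAAAAf//8AAAAAAA///gAAAAAAA//+AAAAAAAB//4AAAAAAAB//AAAAAAAAA/4AAAAAAAAAfAAAAAAAAAAAAAAAAAAAAAAAAAAAAAAAAAAAAAAAAAAAAAAAAAAAAAAAAAAAAAAAAAAAAAAAAAAAAAAAAAAAAAAAAAAAAAAAAAAA=="/>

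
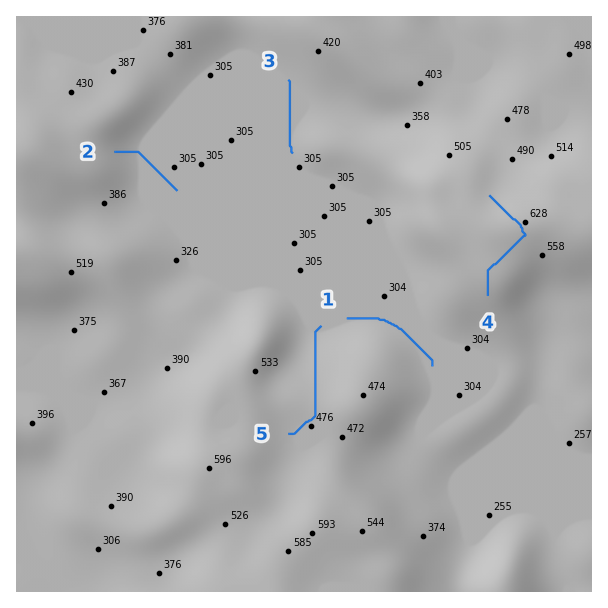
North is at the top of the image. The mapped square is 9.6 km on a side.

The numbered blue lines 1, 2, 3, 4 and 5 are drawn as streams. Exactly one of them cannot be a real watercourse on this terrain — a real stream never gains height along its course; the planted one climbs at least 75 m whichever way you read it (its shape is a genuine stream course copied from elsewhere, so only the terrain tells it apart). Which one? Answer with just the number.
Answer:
4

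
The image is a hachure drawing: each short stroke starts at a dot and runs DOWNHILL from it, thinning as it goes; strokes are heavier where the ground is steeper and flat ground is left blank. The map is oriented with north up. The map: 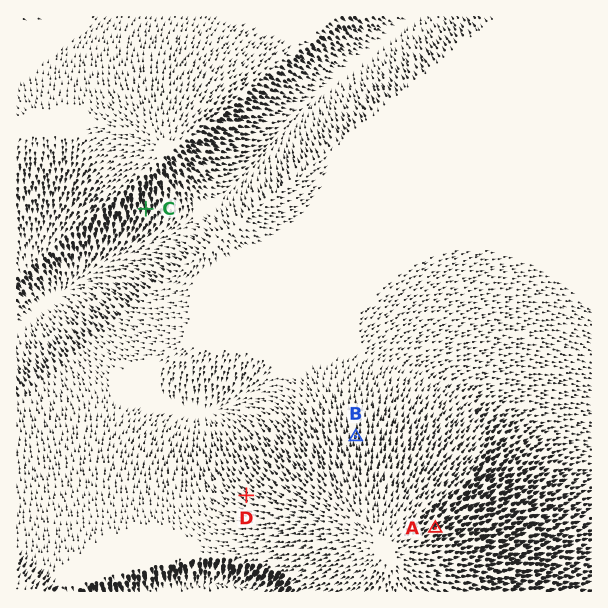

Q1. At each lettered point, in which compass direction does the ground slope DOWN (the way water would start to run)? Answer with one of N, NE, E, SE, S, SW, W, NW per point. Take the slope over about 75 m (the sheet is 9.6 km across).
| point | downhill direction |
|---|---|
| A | NE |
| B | N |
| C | S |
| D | NW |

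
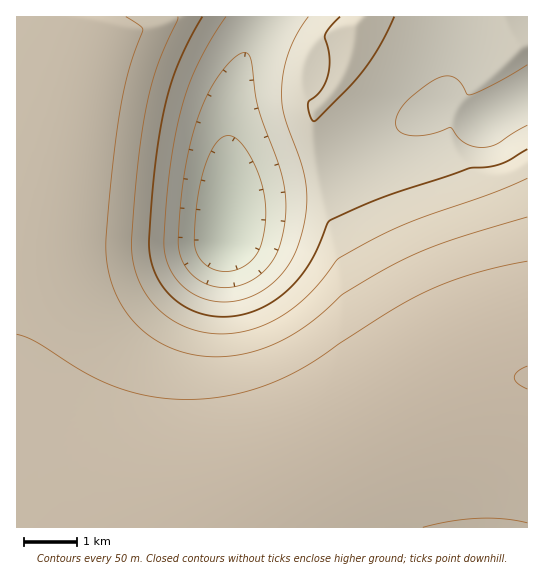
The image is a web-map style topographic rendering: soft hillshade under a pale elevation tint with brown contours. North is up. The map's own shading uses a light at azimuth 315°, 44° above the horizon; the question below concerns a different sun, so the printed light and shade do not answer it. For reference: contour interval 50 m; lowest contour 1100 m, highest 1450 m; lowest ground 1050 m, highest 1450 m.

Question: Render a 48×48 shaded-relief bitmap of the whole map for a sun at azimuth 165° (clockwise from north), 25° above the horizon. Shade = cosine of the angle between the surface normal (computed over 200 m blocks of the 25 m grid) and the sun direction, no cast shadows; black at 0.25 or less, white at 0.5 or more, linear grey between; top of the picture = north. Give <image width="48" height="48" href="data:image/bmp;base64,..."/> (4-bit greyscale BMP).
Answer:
<image width="48" height="48" href="data:image/bmp;base64,Qk32BAAAAAAAAHYAAAAoAAAAMAAAADAAAAABAAQAAAAAAIAEAAATCwAAEwsAABAAAAAAAAAAAAAAABEREQAiIiIAMzMzAERERABVVVUAZmZmAHd3dwCIiIgAmZmZAKqqqgC7u7sAzMzMAN3d3QDu7u4A////AKqqqqqqqqqqqqq7u7u7vMzMzMzMzMzMzKqqqqqqqqqqqqqru7u7u8zMzMzMzMzMzKqqqqqqqqqqqqqqu7u7u7vMzMzMzMzMzKqqqqqqqqqqqqqqqru7u7u7zMzMzMzMzKqqqqqqqqqqqqqqqqq7u7u7u8zMzMzMzKqqqqqqqqqqqqqqqqqru7u7u7vMzMzMzKqqqqqqqqqqqqqqqqqqq7u7u7u7u7zMu6qqqqqqqpmZmZmaqqqqqqu7u7u7u7u7u6qqqqqqmZmZmZmZmaqqqqqru7u7u7u7u6qqqqqpmZmZmZmZmZmaqqqqq7u7u7u7u6qqqqqpmZmZmZmZmZmZmqqqqqu7u7u7u6qqqqqZmZmZiIiIiJmZmaqqqqqru7u7u6qqqqqZmZmIiIiIiIiJmZmqqqqqqru7u6qqqqqZmZiIh3d3d4iIiZmZqqqqqqqqqqqqqqqZmYiHd3dnd3eIiJmZmaqqqqqqqqqqqqqZmYh3dmZmZmd3iIiZmZmqqqqqqqqqqqqZmId2ZVVVVVZnd4iImZmZmqqqqqqqqqqZmIdmVEQ0RFVmd3iIiZmZmZmqqqqqqqqZmIdlQzIiM0RVZ3eIiImZmZmZmaqqqqqpmHdlQyERIjNFZnd3iIiImZmZmaqqqqqpmHZUMhEAESNEVmd3d4iIiImZmaqqqqqqmIdkMhAAASI0VWZ3d3eIiIiImaqqqqqqmYdlQyEAARI0VWZmd3d3eIiIiKqqqqqqqZh2VDIRESM0VWZmZnd3d3iIiKqqq7u7qqmIdlQzIjNEVWZmZmZnd3d3iKqqu7u7u7upmHZVRERVVmZmZmZmZnd3d6qqu7u8zMzLupmHZlVmZmZmZmZmZmZ3d6qru7vMzd3dzLqYd2Zmd2ZmZmZmZmZmd6qru7vMzd3d3MupiHd3d3dmZmZmZmZmZ6qru7vMzd3d3cuqmIiIh3d2ZmZlVmZmZqqqu7vMzd3d3cy6qZiIiId3ZmZmVWZmZqqqu7vMzd3d3dy7qpmZmYiHdmZmZmZmZqqqu7vMzd3u7dzLuqqqqZmId3ZmZmVVZqqqu7vMzd3u7d3Lu6qqqqmYh3d2ZlQzRaqqu7vMzd7u7t3Mu7u7u6qZiId3dkMzM6qqu7vMzd7u7t3Mu7u7u7uqmYiHdlREM6qqq7vMzd7u7t3Mu7u8zMu6qpmIiHZlRKqqq7vMzd7u7t3Mu7u8zcy7uqqZmpmHZaqqq7u8zd7u7t3LuqqrzdzMu7qqq8uph6qqq7u8zd7u7t3Lqqqqvd3czLu6rN3Lqaqqqru8ze7u7t3LqZmZm93d3My7u97ty6qqqru8ze7v/u3LqYiZms3d3MzLu7zv7aqqqru8ze7//+3LqYiJmb3d3MzLu7vP/6qqqru8ze7//+3LqYeJqqzd3MzLu7q8/6qqqru8ze7///7bqYd4qqvd3MzLu7uqzqqqqqu7zd7///7cqYdnmqvd3MzLu7uqq6qqqqqqq73v///tuodmaJrNzMzLu7uqqaqqqqqpmZvf///typhmVnnMzMzLu7urqQ=="/>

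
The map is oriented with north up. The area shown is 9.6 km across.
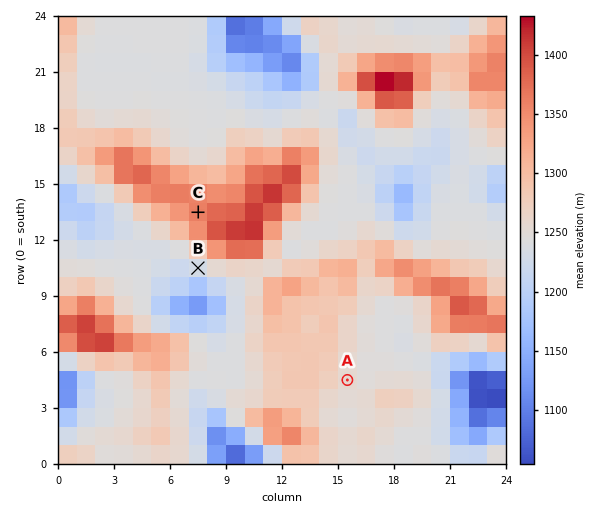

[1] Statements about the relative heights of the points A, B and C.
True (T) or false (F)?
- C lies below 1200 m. F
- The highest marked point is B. F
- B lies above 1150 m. T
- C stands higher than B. T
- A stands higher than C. F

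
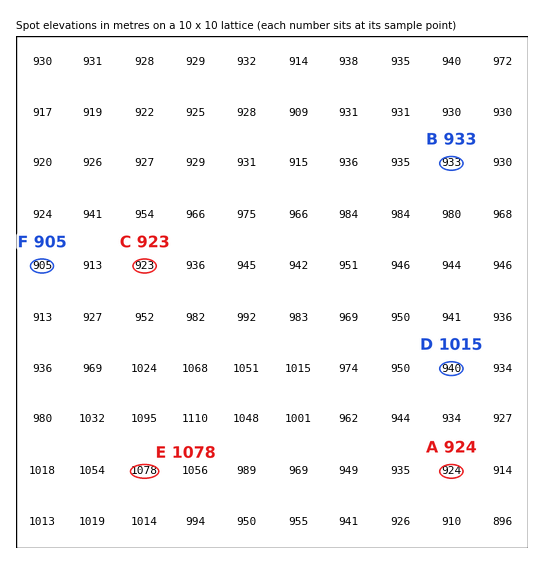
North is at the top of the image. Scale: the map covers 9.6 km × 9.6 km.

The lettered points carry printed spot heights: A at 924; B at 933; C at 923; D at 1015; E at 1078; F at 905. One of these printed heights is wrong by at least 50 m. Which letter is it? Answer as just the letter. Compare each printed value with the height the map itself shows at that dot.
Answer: D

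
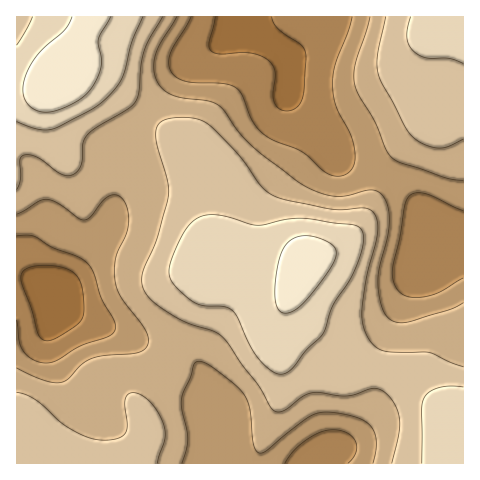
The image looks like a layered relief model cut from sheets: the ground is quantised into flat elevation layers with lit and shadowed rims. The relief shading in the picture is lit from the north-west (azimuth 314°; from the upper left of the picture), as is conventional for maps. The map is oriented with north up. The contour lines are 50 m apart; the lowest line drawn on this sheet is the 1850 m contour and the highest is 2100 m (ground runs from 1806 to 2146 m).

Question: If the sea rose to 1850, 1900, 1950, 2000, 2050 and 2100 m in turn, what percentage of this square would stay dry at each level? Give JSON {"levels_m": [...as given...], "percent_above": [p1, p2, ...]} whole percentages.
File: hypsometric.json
{"levels_m": [1850, 1900, 1950, 2000, 2050, 2100], "percent_above": [96, 83, 66, 42, 18, 4]}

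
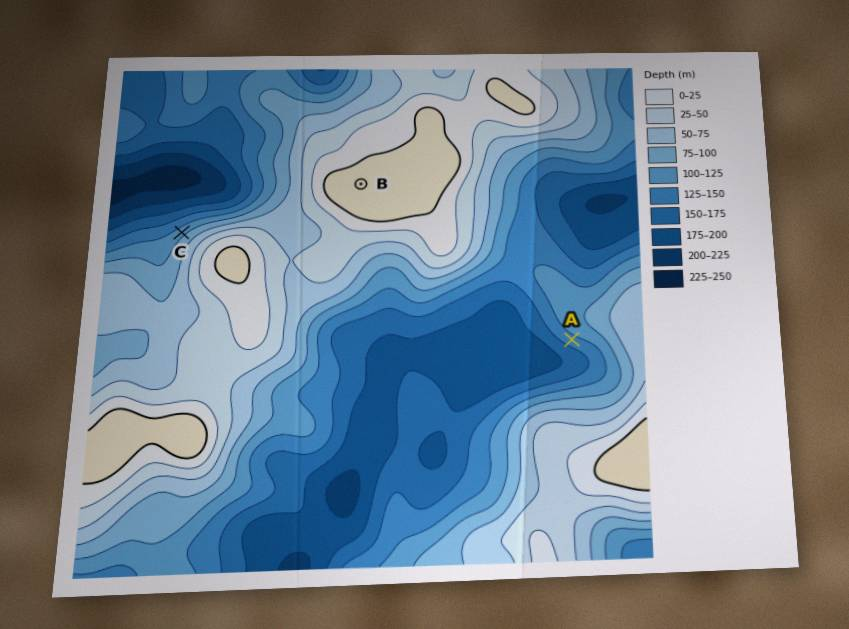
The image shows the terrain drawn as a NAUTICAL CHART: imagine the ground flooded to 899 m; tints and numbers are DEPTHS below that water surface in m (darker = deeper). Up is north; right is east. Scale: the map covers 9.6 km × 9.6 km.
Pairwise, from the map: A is lower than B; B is higher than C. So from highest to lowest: B C A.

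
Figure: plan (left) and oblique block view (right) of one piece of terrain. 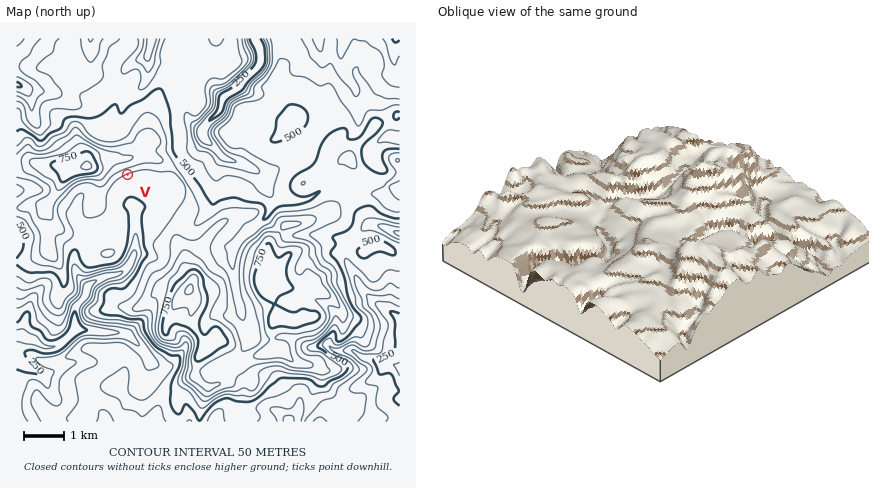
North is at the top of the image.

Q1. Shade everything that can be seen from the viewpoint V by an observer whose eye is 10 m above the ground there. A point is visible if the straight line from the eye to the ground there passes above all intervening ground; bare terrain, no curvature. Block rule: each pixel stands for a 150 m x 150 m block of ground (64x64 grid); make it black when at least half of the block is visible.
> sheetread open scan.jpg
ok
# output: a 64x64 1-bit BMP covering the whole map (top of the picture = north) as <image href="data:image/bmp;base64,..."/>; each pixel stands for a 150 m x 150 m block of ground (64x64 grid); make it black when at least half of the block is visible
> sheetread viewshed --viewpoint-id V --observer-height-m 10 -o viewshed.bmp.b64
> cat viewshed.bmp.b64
<image width="64" height="64" href="data:image/bmp;base64,Qk0+AgAAAAAAAD4AAAAoAAAAQAAAAEAAAAABAAEAAAAAAAACAAATCwAAEwsAAAIAAAAAAAAA////AAAAAAAAAAAAAAAAAAAAAAAAAAAAAAAAAAAAAAAAAAAAAAAAAAAAAAAAAAAAAAAAAAAAAAAAAAAAAAAAAAAAAAAAAAAAAAAAAAAAAAAAAAAAAAAAAAAAAAAAAAAAAAAAAAAAAAAAAAAAAAAAAAAAAAAAAAAAAAAAAAAAAAAAAAEAAAAAAAAAAYAAYAAAAAAAgABwAAAAAADAAGAAAAAA+MAAwAAAAAD84ACAAAAAAH7wAYAAAAAAP/gDgAAAAAAf/AOAAAAAAB/8A4AAAAAAD/4DgAAAAAAP/gPAAAACAA58A8AAAAYHgPwDwAAABA/P/gHAAAAED+//AMAAAAAH7/GAcAAAAQP/4IA4AAACAf/wYB8AAAAB//A+H8AAAAP/+A4A8AIAA//4AAAYBAAD//gAAAMcAAP/+AAAABgAAf/wAAEABAAD//AAAAAiAAf/4AAAAAEABn8AAAAFAQAABgAAAAcBAAAAAAAAAwAAAAAAAAAAAAAAAAAAAAAAAAAAAAAAAAAAAAAAAAAAAAAAAAAAAAAAAAAAAAAAAAAAAAAAAAAAAAAAAAAAAAAAAAAAAAAAAAAAAAAAAAAAAAAAAAAAAAAAAAAAAAAAAAAAAAAAAAAAAAAAAAAAAAAAAAAAAAAAAAAAAAAAAAAAAAAAAAAAAAAAAAAAAAAAAAAAAAAAAAAAAA=="/>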